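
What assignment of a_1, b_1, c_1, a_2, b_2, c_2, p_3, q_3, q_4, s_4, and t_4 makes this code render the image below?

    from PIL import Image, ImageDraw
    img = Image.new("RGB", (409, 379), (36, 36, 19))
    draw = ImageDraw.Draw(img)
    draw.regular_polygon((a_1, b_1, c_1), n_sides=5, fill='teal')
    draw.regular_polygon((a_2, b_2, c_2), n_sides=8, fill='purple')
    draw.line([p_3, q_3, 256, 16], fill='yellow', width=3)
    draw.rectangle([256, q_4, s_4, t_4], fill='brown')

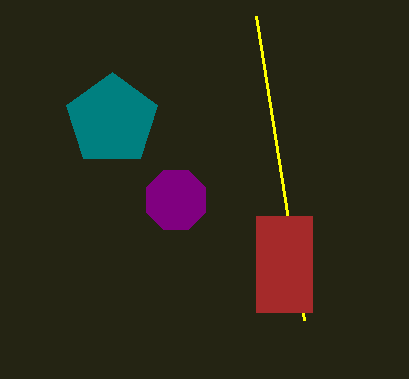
a_1 = 112; b_1 = 120; c_1 = 48; a_2 = 176; b_2 = 200; c_2 = 32; p_3 = 304; q_3 = 320; q_4 = 216; s_4 = 312; t_4 = 312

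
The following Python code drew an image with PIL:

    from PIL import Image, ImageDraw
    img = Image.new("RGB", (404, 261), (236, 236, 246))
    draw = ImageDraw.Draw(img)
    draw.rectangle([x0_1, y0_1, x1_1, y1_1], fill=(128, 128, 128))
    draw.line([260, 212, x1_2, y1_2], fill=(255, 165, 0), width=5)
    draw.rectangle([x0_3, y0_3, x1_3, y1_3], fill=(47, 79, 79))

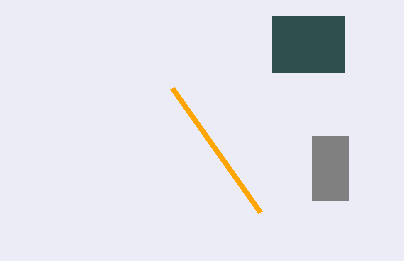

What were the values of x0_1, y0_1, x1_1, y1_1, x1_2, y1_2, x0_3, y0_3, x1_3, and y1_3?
x0_1 = 312, y0_1 = 136, x1_1 = 348, y1_1 = 200, x1_2 = 172, y1_2 = 88, x0_3 = 272, y0_3 = 16, x1_3 = 344, y1_3 = 72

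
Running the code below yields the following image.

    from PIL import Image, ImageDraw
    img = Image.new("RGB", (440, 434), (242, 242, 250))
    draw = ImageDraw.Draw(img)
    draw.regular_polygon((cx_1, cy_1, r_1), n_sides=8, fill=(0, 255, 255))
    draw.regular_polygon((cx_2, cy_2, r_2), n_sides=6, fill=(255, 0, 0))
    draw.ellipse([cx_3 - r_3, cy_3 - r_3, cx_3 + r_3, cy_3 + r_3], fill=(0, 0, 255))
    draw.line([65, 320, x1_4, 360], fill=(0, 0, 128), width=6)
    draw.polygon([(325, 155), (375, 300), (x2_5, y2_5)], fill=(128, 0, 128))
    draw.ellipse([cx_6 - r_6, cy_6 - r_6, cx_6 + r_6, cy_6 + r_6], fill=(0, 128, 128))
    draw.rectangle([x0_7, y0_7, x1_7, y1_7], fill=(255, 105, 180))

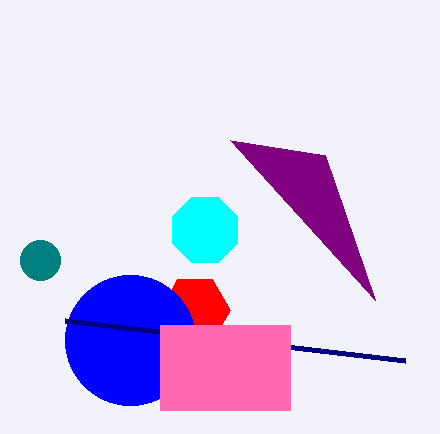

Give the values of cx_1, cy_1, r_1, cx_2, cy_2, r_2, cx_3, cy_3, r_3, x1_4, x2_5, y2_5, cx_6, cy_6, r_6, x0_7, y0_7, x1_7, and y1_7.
cx_1 = 205, cy_1 = 230, r_1 = 35, cx_2 = 195, cy_2 = 310, r_2 = 35, cx_3 = 130, cy_3 = 340, r_3 = 65, x1_4 = 405, x2_5 = 230, y2_5 = 140, cx_6 = 40, cy_6 = 260, r_6 = 20, x0_7 = 160, y0_7 = 325, x1_7 = 290, y1_7 = 410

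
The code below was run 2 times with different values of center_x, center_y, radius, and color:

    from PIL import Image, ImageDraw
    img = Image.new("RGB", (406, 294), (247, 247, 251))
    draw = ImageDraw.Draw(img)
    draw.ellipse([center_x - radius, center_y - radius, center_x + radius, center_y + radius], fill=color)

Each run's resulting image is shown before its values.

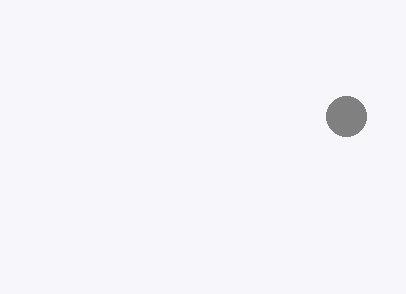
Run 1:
center_x = 346
center_y = 116
radius = 20
color = 'gray'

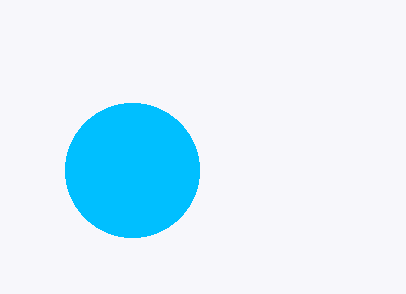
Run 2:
center_x = 132; center_y = 170; radius = 67; color = 'deepskyblue'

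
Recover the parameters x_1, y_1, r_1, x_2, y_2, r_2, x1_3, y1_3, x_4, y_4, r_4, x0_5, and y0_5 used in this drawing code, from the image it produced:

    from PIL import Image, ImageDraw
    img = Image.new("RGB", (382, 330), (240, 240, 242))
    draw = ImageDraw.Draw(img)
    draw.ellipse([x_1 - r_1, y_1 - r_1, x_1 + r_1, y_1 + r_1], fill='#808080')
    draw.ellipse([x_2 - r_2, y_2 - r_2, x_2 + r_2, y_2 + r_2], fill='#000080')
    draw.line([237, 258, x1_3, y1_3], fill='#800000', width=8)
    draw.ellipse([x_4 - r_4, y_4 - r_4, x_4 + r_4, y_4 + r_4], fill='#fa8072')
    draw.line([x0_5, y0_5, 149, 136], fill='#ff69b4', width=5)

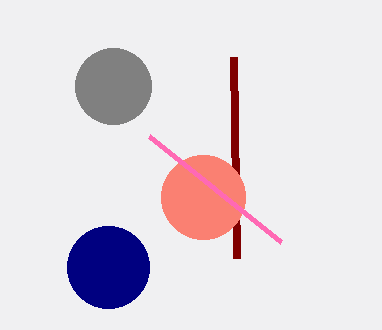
x_1 = 113; y_1 = 86; r_1 = 38; x_2 = 108; y_2 = 267; r_2 = 41; x1_3 = 234; y1_3 = 57; x_4 = 203; y_4 = 197; r_4 = 42; x0_5 = 281; y0_5 = 242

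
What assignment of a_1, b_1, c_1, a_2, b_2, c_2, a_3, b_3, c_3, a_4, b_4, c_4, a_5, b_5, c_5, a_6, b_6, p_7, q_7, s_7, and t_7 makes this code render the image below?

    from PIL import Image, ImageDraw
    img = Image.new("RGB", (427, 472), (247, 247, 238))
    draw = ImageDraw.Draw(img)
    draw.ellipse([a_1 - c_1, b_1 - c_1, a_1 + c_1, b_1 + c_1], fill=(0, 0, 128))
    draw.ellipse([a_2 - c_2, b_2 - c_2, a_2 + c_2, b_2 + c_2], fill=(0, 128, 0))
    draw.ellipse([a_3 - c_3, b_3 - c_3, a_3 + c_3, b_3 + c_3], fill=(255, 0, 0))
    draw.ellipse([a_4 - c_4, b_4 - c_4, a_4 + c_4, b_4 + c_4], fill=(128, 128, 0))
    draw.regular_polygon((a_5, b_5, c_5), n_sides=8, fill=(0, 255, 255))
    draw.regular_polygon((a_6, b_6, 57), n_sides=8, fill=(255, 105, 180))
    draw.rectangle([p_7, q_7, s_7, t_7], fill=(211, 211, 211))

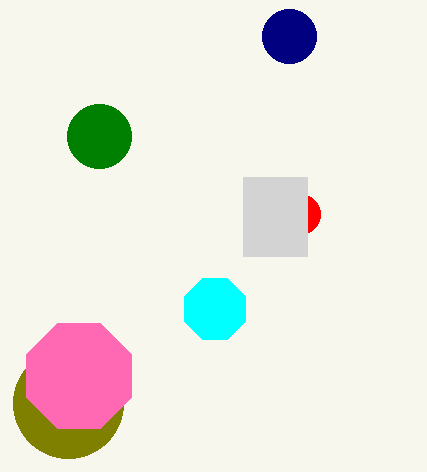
a_1 = 289, b_1 = 36, c_1 = 27, a_2 = 99, b_2 = 136, c_2 = 32, a_3 = 300, b_3 = 214, c_3 = 20, a_4 = 68, b_4 = 403, c_4 = 55, a_5 = 215, b_5 = 309, c_5 = 33, a_6 = 79, b_6 = 376, p_7 = 243, q_7 = 177, s_7 = 307, t_7 = 256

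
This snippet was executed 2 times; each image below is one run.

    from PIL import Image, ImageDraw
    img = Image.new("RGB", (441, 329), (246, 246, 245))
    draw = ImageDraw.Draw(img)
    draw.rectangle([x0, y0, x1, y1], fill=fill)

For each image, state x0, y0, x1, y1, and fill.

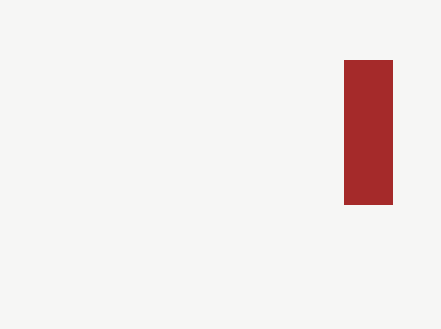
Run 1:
x0 = 344; y0 = 60; x1 = 392; y1 = 204; fill = 'brown'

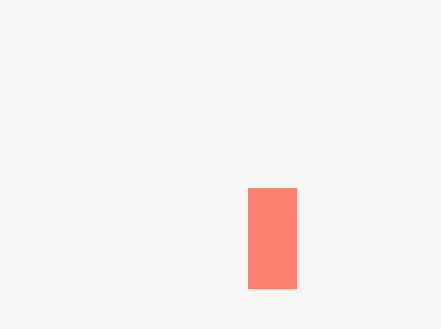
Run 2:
x0 = 248
y0 = 188
x1 = 296
y1 = 288
fill = 'salmon'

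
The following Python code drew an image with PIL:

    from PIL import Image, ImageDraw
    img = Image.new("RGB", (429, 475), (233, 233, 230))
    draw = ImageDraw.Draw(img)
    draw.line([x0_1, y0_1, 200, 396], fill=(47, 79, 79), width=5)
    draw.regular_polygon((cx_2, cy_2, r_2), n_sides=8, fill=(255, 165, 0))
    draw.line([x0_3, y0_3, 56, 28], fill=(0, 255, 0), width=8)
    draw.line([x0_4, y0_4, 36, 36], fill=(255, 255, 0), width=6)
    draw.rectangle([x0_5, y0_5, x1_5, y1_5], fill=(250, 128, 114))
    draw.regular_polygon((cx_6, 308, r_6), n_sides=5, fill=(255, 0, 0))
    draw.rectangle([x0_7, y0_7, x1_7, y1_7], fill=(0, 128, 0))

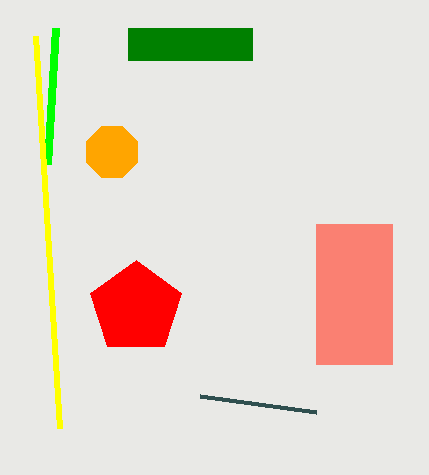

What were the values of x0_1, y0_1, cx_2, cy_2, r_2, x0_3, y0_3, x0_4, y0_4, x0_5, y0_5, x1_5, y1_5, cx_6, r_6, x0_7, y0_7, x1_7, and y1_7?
x0_1 = 316
y0_1 = 412
cx_2 = 112
cy_2 = 152
r_2 = 28
x0_3 = 48
y0_3 = 164
x0_4 = 60
y0_4 = 428
x0_5 = 316
y0_5 = 224
x1_5 = 392
y1_5 = 364
cx_6 = 136
r_6 = 48
x0_7 = 128
y0_7 = 28
x1_7 = 252
y1_7 = 60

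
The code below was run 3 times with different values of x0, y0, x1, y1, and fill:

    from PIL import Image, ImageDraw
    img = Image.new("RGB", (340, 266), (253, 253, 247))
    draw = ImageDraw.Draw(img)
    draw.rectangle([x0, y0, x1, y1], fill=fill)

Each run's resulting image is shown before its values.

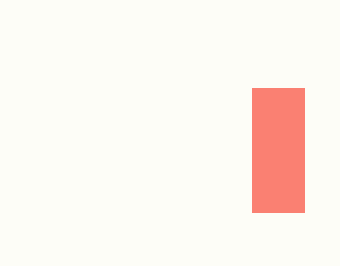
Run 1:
x0 = 252; y0 = 88; x1 = 304; y1 = 212; fill = 'salmon'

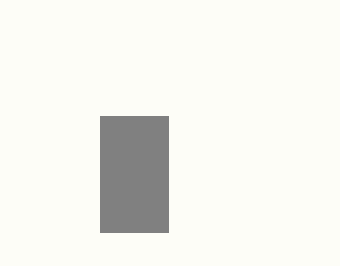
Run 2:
x0 = 100; y0 = 116; x1 = 168; y1 = 232; fill = 'gray'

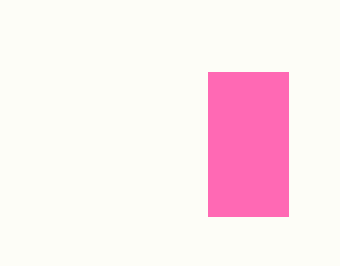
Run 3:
x0 = 208; y0 = 72; x1 = 288; y1 = 216; fill = 'hotpink'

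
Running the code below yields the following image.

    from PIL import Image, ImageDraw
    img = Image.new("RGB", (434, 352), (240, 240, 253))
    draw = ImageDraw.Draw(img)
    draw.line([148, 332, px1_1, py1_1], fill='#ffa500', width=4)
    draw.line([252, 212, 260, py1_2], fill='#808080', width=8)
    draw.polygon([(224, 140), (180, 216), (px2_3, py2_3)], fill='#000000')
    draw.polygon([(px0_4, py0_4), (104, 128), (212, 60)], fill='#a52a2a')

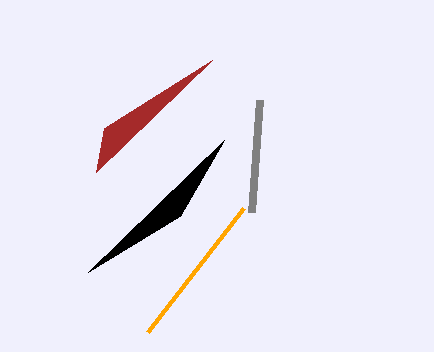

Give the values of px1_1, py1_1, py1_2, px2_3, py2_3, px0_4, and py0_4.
px1_1 = 244
py1_1 = 208
py1_2 = 100
px2_3 = 88
py2_3 = 272
px0_4 = 96
py0_4 = 172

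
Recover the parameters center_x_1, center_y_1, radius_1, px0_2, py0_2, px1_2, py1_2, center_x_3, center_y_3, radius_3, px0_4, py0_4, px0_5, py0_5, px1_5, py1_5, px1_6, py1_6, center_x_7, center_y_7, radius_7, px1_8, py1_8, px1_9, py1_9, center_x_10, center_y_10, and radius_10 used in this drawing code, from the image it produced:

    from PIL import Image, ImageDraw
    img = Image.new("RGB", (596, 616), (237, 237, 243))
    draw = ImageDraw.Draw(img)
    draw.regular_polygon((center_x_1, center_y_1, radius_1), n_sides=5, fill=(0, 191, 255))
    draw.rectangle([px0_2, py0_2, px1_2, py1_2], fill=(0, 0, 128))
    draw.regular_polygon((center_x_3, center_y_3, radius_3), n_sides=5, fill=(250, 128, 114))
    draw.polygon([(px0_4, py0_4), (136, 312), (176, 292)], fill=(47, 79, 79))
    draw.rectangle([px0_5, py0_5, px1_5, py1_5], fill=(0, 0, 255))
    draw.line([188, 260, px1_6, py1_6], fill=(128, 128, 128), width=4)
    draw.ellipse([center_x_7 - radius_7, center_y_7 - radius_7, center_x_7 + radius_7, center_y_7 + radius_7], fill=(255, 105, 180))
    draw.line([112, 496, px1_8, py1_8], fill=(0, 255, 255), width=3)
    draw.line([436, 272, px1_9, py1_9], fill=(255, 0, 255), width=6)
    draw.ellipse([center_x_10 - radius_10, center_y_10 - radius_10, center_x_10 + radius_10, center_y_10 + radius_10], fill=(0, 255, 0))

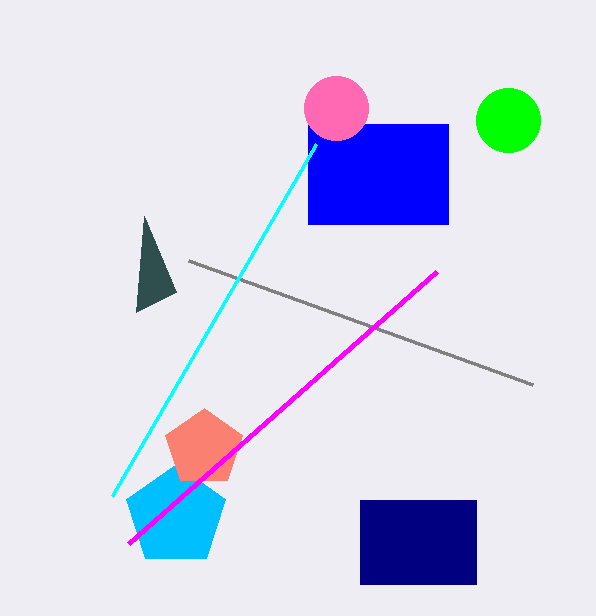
center_x_1 = 176
center_y_1 = 516
radius_1 = 52
px0_2 = 360
py0_2 = 500
px1_2 = 476
py1_2 = 584
center_x_3 = 204
center_y_3 = 448
radius_3 = 40
px0_4 = 144
py0_4 = 216
px0_5 = 308
py0_5 = 124
px1_5 = 448
py1_5 = 224
px1_6 = 532
py1_6 = 384
center_x_7 = 336
center_y_7 = 108
radius_7 = 32
px1_8 = 316
py1_8 = 144
px1_9 = 128
py1_9 = 544
center_x_10 = 508
center_y_10 = 120
radius_10 = 32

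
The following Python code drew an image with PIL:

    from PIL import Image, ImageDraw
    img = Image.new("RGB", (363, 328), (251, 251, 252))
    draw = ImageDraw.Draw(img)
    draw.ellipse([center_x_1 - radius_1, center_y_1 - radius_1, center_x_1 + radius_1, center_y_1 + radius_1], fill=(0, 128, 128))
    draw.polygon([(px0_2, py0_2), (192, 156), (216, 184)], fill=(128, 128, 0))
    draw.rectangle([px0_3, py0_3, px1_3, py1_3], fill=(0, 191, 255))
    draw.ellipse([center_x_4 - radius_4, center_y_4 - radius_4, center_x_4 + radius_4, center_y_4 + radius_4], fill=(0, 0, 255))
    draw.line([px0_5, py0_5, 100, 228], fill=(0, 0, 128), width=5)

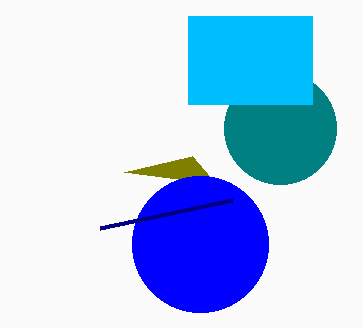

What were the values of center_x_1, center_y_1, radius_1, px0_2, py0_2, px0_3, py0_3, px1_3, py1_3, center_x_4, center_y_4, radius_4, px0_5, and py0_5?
center_x_1 = 280
center_y_1 = 128
radius_1 = 56
px0_2 = 124
py0_2 = 172
px0_3 = 188
py0_3 = 16
px1_3 = 312
py1_3 = 104
center_x_4 = 200
center_y_4 = 244
radius_4 = 68
px0_5 = 232
py0_5 = 200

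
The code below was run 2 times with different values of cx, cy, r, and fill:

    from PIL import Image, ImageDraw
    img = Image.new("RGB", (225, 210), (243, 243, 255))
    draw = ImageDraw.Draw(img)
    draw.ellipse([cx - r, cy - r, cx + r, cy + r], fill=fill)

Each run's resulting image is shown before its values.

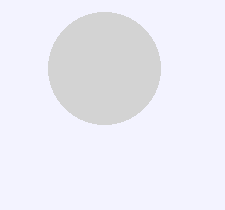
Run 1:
cx = 104, cy = 68, r = 56, fill = 'lightgray'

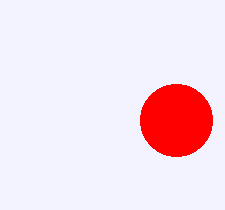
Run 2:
cx = 176
cy = 120
r = 36
fill = 'red'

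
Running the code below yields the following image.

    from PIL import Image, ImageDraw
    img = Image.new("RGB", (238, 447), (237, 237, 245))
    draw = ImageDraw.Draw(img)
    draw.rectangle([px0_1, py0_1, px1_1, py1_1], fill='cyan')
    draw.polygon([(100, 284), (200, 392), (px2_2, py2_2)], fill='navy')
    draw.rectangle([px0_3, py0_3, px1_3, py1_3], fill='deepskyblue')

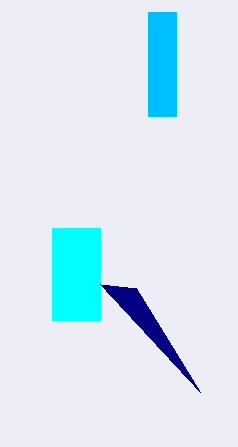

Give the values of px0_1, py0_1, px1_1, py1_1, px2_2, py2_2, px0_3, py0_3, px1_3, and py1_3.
px0_1 = 52, py0_1 = 228, px1_1 = 100, py1_1 = 320, px2_2 = 136, py2_2 = 288, px0_3 = 148, py0_3 = 12, px1_3 = 176, py1_3 = 116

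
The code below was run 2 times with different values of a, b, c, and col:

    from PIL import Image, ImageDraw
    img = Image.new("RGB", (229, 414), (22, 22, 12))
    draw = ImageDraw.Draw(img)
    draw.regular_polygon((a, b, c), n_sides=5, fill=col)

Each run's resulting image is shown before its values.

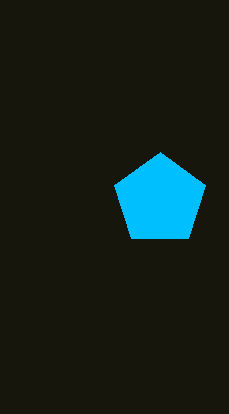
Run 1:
a = 160; b = 200; c = 48; col = 'deepskyblue'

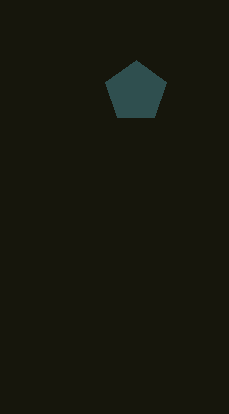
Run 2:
a = 136; b = 92; c = 32; col = 'darkslategray'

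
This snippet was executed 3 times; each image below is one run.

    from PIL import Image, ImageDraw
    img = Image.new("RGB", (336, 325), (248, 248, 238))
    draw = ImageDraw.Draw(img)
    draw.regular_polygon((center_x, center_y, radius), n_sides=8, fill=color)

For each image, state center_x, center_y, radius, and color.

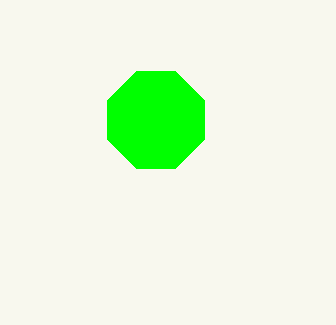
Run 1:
center_x = 156, center_y = 120, radius = 52, color = 'lime'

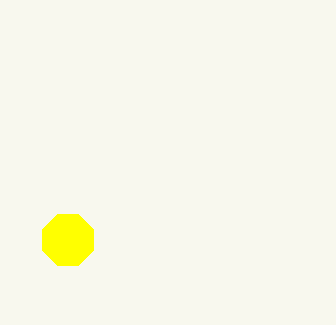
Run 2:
center_x = 68
center_y = 240
radius = 28
color = 'yellow'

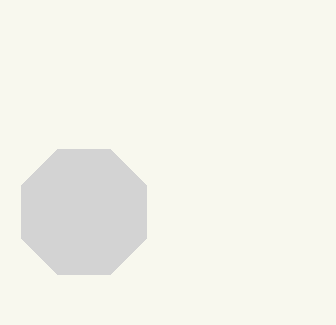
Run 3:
center_x = 84, center_y = 212, radius = 68, color = 'lightgray'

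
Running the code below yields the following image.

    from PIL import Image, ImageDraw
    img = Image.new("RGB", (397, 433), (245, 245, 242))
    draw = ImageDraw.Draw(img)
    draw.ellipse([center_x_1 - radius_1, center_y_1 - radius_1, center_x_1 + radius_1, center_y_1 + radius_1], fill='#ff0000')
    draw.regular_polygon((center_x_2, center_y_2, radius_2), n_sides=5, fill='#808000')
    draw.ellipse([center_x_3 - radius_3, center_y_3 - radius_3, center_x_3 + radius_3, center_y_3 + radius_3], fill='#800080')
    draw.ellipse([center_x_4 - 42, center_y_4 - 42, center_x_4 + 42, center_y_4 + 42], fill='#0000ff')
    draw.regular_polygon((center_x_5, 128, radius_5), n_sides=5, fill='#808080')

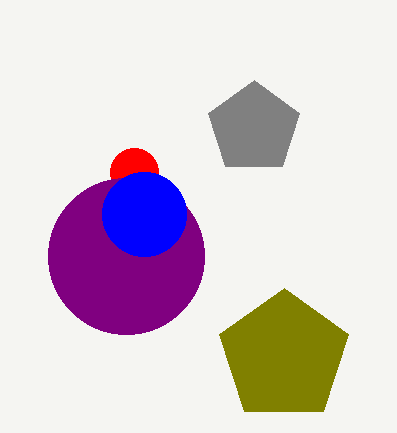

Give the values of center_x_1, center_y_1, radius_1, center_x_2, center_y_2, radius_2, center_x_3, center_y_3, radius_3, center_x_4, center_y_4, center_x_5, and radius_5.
center_x_1 = 134; center_y_1 = 172; radius_1 = 24; center_x_2 = 284; center_y_2 = 356; radius_2 = 68; center_x_3 = 126; center_y_3 = 256; radius_3 = 78; center_x_4 = 144; center_y_4 = 214; center_x_5 = 254; radius_5 = 48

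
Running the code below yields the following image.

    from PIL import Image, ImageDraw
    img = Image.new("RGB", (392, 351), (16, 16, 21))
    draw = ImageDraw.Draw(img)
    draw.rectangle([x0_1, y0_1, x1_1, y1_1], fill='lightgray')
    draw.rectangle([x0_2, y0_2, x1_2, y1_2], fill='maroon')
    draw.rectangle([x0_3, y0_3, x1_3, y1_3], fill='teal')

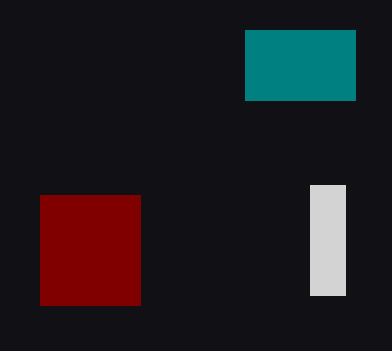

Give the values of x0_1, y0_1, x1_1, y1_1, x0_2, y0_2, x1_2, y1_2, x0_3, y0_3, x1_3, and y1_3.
x0_1 = 310; y0_1 = 185; x1_1 = 345; y1_1 = 295; x0_2 = 40; y0_2 = 195; x1_2 = 140; y1_2 = 305; x0_3 = 245; y0_3 = 30; x1_3 = 355; y1_3 = 100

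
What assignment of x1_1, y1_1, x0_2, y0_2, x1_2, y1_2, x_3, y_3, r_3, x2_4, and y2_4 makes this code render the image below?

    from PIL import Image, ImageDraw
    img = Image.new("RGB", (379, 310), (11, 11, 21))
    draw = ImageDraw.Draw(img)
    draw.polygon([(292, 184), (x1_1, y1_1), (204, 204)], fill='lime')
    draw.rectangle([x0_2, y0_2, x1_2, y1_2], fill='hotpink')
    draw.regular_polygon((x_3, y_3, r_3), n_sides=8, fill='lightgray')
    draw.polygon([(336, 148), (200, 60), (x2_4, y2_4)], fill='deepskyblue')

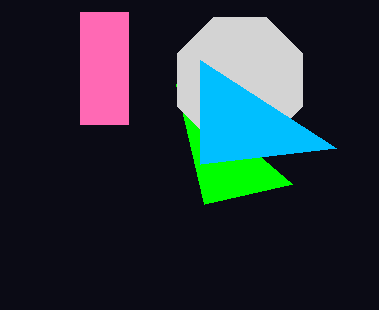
x1_1 = 176, y1_1 = 84, x0_2 = 80, y0_2 = 12, x1_2 = 128, y1_2 = 124, x_3 = 240, y_3 = 80, r_3 = 68, x2_4 = 200, y2_4 = 164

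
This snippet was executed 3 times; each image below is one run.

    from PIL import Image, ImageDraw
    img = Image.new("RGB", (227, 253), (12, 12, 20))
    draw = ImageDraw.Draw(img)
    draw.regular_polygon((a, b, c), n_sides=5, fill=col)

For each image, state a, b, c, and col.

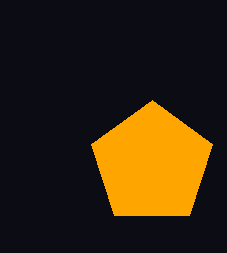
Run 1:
a = 152; b = 164; c = 64; col = 'orange'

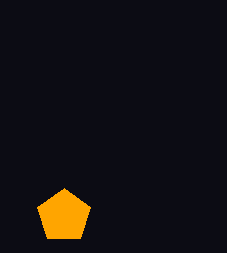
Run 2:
a = 64
b = 216
c = 28
col = 'orange'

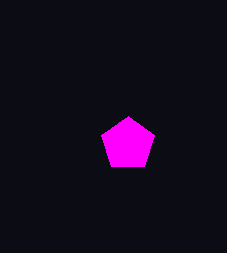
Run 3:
a = 128, b = 144, c = 28, col = 'magenta'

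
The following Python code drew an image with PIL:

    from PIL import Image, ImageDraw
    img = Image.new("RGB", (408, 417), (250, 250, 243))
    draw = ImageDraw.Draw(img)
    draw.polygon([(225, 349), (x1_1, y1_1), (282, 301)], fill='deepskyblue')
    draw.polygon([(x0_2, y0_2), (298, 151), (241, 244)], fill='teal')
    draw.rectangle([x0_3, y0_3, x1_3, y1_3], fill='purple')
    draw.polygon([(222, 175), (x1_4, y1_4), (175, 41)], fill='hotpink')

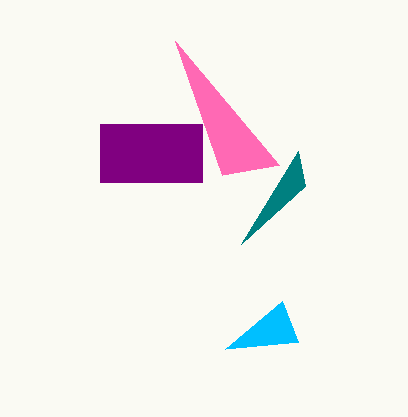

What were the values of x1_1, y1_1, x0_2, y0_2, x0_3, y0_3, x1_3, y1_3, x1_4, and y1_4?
x1_1 = 298; y1_1 = 342; x0_2 = 305; y0_2 = 186; x0_3 = 100; y0_3 = 124; x1_3 = 202; y1_3 = 182; x1_4 = 279; y1_4 = 165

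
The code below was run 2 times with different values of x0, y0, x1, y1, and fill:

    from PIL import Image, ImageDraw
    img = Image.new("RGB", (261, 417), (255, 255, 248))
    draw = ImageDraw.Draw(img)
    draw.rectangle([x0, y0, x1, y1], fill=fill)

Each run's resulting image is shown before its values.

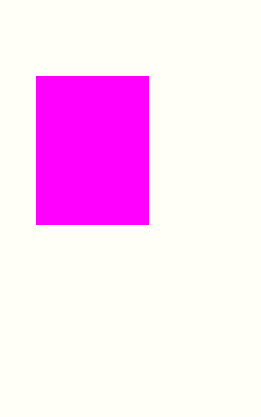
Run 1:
x0 = 36, y0 = 76, x1 = 148, y1 = 224, fill = 'magenta'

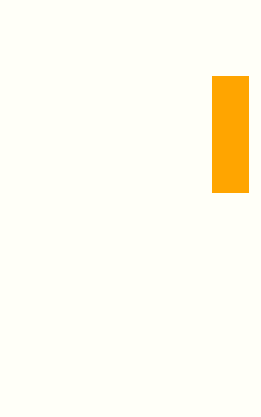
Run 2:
x0 = 212; y0 = 76; x1 = 248; y1 = 192; fill = 'orange'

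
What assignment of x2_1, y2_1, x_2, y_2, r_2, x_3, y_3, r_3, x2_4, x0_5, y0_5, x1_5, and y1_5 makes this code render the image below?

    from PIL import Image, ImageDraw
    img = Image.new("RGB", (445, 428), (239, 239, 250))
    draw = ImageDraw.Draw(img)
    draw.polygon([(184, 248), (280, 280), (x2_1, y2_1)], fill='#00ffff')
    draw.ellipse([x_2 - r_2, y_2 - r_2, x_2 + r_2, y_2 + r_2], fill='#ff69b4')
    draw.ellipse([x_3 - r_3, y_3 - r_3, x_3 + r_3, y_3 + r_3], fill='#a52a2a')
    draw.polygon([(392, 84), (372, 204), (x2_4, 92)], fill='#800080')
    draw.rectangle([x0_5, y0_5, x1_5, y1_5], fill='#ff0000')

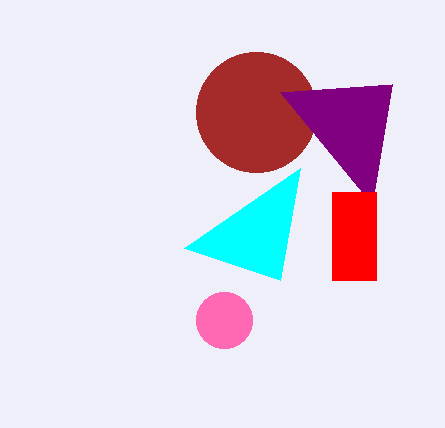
x2_1 = 300; y2_1 = 168; x_2 = 224; y_2 = 320; r_2 = 28; x_3 = 256; y_3 = 112; r_3 = 60; x2_4 = 280; x0_5 = 332; y0_5 = 192; x1_5 = 376; y1_5 = 280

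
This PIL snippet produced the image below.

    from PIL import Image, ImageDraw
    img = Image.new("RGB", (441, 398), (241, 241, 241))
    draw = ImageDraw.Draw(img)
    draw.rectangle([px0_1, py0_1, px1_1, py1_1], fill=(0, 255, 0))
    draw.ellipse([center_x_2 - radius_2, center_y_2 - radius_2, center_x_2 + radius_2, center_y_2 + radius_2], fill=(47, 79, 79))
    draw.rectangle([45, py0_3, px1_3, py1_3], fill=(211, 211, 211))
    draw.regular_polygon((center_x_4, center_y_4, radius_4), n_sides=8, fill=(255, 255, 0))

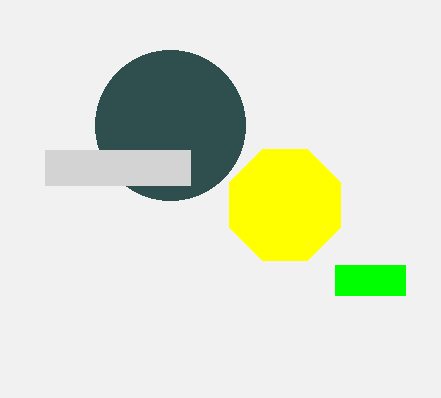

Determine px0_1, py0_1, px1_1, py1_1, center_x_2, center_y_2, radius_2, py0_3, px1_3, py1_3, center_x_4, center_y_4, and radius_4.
px0_1 = 335, py0_1 = 265, px1_1 = 405, py1_1 = 295, center_x_2 = 170, center_y_2 = 125, radius_2 = 75, py0_3 = 150, px1_3 = 190, py1_3 = 185, center_x_4 = 285, center_y_4 = 205, radius_4 = 60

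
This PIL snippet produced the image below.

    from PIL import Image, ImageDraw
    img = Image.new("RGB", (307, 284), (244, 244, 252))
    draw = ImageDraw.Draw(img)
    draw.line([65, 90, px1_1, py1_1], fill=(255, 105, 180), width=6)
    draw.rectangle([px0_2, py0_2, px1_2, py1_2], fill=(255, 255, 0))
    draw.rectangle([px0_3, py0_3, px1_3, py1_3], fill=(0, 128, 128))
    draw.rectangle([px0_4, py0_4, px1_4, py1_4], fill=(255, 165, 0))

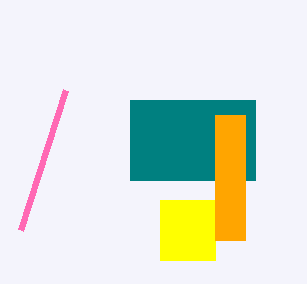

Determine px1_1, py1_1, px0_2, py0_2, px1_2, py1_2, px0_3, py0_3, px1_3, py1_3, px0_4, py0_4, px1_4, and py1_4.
px1_1 = 20
py1_1 = 230
px0_2 = 160
py0_2 = 200
px1_2 = 215
py1_2 = 260
px0_3 = 130
py0_3 = 100
px1_3 = 255
py1_3 = 180
px0_4 = 215
py0_4 = 115
px1_4 = 245
py1_4 = 240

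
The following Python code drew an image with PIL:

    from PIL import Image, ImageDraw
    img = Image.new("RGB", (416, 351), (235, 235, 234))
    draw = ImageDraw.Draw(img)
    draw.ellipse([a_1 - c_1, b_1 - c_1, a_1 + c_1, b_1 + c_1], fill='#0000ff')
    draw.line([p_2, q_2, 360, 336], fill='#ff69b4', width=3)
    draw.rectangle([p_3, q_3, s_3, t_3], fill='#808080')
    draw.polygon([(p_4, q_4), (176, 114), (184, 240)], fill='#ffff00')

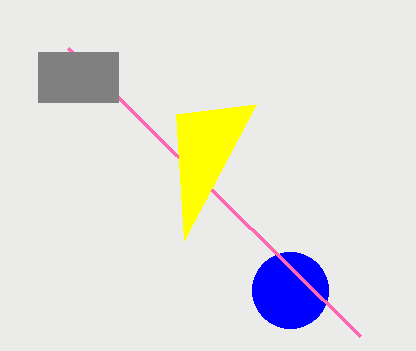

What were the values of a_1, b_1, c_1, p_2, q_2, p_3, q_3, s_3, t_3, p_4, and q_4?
a_1 = 290, b_1 = 290, c_1 = 38, p_2 = 68, q_2 = 48, p_3 = 38, q_3 = 52, s_3 = 118, t_3 = 102, p_4 = 256, q_4 = 104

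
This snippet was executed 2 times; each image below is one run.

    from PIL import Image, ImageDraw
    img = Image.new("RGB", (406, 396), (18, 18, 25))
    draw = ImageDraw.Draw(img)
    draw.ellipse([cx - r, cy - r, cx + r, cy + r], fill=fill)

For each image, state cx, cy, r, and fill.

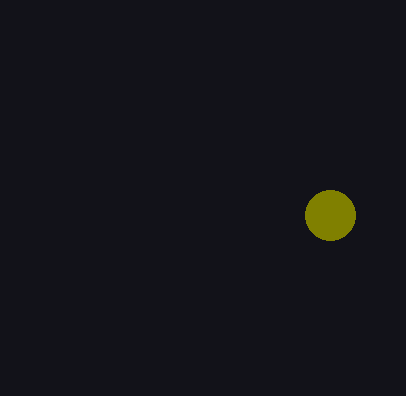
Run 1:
cx = 330; cy = 215; r = 25; fill = 'olive'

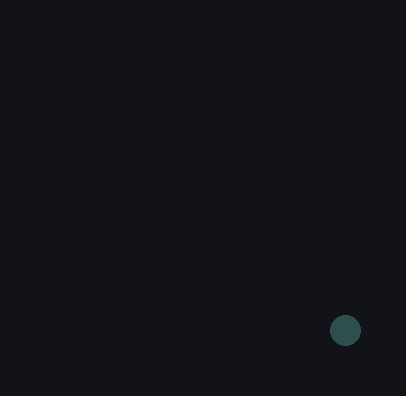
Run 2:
cx = 345
cy = 330
r = 15
fill = 'darkslategray'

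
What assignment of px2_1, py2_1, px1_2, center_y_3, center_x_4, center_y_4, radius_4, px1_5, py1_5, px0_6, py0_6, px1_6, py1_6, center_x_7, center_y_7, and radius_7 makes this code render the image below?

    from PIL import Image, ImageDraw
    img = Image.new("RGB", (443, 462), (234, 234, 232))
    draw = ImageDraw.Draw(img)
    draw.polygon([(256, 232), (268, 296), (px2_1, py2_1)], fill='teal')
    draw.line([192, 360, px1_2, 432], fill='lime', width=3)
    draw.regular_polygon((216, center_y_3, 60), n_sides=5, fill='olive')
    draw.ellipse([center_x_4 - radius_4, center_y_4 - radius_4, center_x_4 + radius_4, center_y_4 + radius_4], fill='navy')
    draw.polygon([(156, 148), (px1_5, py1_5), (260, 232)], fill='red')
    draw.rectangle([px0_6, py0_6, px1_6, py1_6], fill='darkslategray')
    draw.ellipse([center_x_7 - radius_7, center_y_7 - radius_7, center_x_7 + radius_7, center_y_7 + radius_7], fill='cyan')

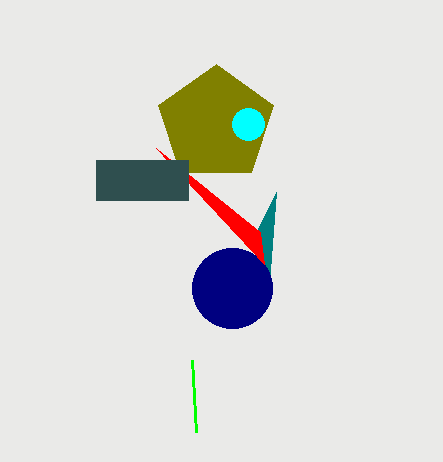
px2_1 = 276; py2_1 = 192; px1_2 = 196; center_y_3 = 124; center_x_4 = 232; center_y_4 = 288; radius_4 = 40; px1_5 = 264; py1_5 = 264; px0_6 = 96; py0_6 = 160; px1_6 = 188; py1_6 = 200; center_x_7 = 248; center_y_7 = 124; radius_7 = 16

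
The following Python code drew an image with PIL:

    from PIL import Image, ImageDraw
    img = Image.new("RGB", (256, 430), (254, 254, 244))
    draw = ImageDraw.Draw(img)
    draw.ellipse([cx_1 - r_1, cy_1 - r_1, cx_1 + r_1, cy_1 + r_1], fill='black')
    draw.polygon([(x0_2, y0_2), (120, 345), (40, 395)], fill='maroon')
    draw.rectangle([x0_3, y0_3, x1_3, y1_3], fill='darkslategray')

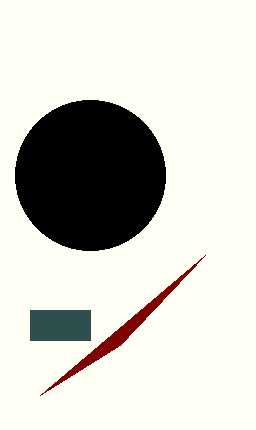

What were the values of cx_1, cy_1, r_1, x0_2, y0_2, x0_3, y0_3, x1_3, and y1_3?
cx_1 = 90, cy_1 = 175, r_1 = 75, x0_2 = 205, y0_2 = 255, x0_3 = 30, y0_3 = 310, x1_3 = 90, y1_3 = 340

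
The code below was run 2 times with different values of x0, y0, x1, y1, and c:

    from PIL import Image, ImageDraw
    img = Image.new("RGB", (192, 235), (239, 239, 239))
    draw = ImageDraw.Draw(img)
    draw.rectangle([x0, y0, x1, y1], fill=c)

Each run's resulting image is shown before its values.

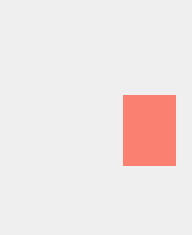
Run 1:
x0 = 123
y0 = 95
x1 = 175
y1 = 165
c = 'salmon'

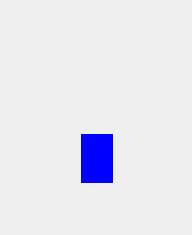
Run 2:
x0 = 81
y0 = 134
x1 = 112
y1 = 182
c = 'blue'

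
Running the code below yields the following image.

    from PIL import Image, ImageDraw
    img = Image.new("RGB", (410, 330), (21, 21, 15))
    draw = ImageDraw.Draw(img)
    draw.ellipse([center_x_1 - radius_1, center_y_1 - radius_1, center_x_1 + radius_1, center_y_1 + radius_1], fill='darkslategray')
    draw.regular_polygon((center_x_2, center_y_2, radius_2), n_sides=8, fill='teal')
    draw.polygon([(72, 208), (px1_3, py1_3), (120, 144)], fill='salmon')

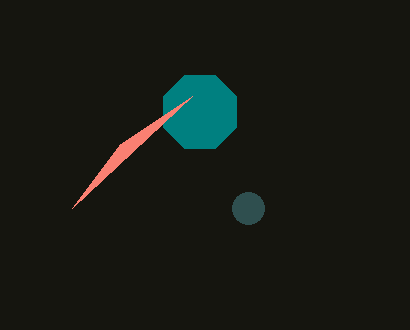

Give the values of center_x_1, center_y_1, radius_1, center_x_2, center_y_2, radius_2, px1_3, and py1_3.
center_x_1 = 248, center_y_1 = 208, radius_1 = 16, center_x_2 = 200, center_y_2 = 112, radius_2 = 40, px1_3 = 192, py1_3 = 96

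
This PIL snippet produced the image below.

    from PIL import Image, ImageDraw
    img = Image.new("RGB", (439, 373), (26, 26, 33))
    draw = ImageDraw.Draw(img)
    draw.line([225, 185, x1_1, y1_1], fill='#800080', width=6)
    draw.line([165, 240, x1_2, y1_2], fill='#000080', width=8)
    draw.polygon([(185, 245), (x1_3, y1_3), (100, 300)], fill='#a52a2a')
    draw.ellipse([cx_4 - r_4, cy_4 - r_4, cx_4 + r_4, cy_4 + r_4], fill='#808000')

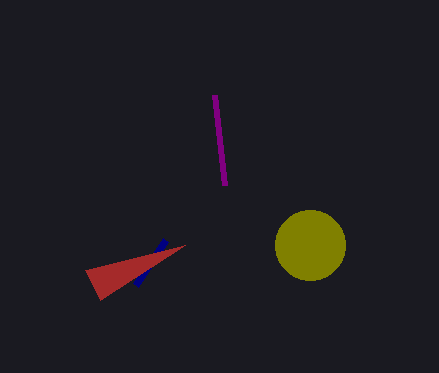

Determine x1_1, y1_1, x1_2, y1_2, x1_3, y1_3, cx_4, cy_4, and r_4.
x1_1 = 215; y1_1 = 95; x1_2 = 135; y1_2 = 285; x1_3 = 85; y1_3 = 270; cx_4 = 310; cy_4 = 245; r_4 = 35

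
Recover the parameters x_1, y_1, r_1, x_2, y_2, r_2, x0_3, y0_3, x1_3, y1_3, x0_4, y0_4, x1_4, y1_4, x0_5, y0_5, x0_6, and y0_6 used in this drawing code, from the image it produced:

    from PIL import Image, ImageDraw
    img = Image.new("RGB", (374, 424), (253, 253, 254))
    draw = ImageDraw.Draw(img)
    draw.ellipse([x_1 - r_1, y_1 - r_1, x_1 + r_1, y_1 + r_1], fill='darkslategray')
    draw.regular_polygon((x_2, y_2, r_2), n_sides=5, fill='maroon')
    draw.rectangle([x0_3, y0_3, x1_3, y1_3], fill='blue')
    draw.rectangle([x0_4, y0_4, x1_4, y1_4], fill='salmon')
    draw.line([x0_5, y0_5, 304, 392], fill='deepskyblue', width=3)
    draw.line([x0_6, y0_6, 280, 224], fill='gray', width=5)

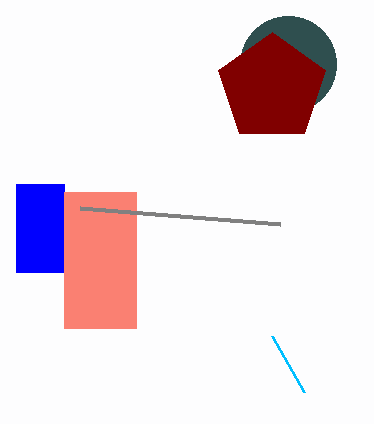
x_1 = 288
y_1 = 64
r_1 = 48
x_2 = 272
y_2 = 88
r_2 = 56
x0_3 = 16
y0_3 = 184
x1_3 = 64
y1_3 = 272
x0_4 = 64
y0_4 = 192
x1_4 = 136
y1_4 = 328
x0_5 = 272
y0_5 = 336
x0_6 = 80
y0_6 = 208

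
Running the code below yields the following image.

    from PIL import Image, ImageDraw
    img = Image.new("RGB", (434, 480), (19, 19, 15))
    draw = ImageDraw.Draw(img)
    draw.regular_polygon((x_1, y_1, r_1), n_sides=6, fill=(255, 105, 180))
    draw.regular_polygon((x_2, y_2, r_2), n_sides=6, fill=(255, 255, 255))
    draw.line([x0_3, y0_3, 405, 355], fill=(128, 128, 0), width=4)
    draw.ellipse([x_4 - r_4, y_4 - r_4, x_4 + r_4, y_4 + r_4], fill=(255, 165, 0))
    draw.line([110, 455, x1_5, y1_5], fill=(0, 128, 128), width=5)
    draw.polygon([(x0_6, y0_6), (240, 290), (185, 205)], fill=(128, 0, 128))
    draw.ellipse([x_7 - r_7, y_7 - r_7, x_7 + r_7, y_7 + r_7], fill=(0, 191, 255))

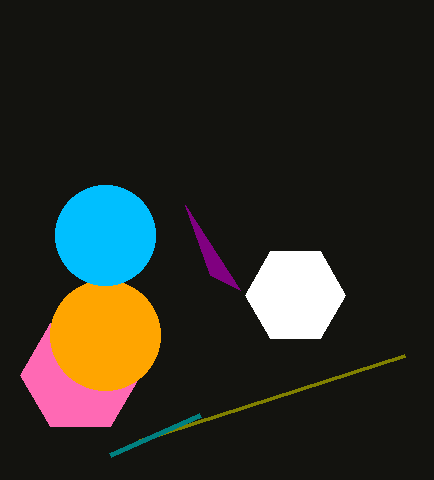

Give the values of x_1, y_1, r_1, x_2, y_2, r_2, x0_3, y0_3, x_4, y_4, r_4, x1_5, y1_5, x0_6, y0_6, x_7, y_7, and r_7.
x_1 = 80
y_1 = 375
r_1 = 60
x_2 = 295
y_2 = 295
r_2 = 50
x0_3 = 140
y0_3 = 440
x_4 = 105
y_4 = 335
r_4 = 55
x1_5 = 200
y1_5 = 415
x0_6 = 210
y0_6 = 275
x_7 = 105
y_7 = 235
r_7 = 50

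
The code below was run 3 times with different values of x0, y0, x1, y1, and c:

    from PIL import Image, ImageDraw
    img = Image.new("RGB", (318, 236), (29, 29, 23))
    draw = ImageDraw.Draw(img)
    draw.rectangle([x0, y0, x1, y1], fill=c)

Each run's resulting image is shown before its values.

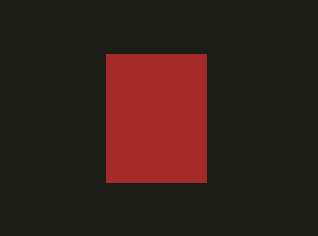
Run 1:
x0 = 106
y0 = 54
x1 = 206
y1 = 182
c = 'brown'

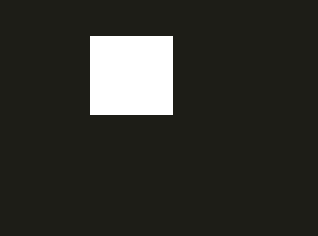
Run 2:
x0 = 90
y0 = 36
x1 = 172
y1 = 114
c = 'white'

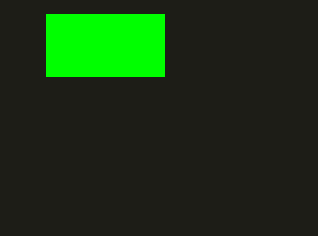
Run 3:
x0 = 46
y0 = 14
x1 = 164
y1 = 76
c = 'lime'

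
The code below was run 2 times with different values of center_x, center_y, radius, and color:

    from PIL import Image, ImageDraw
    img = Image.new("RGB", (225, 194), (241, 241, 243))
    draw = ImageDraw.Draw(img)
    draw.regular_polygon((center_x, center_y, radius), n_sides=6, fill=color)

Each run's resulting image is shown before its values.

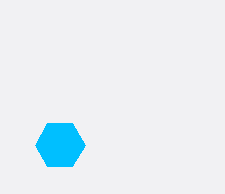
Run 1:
center_x = 60, center_y = 145, radius = 25, color = 'deepskyblue'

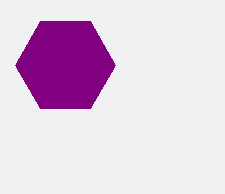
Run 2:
center_x = 65, center_y = 65, radius = 50, color = 'purple'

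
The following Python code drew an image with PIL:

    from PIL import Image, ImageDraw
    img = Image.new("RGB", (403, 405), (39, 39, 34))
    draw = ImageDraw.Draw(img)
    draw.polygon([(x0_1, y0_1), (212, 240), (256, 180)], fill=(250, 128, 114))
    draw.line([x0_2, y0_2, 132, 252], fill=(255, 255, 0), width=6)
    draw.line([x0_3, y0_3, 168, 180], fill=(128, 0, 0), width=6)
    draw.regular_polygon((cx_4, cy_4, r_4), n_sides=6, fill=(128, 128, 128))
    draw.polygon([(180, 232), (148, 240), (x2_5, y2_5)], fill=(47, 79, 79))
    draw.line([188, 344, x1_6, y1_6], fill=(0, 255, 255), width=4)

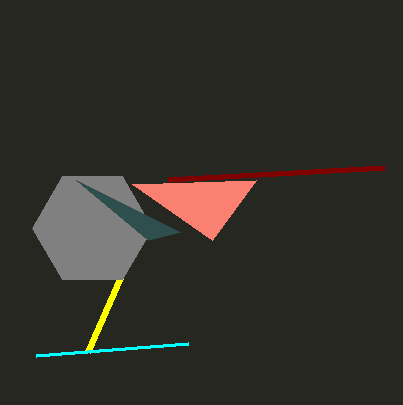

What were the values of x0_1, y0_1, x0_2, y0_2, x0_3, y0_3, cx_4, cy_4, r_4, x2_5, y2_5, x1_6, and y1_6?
x0_1 = 132, y0_1 = 184, x0_2 = 88, y0_2 = 352, x0_3 = 384, y0_3 = 168, cx_4 = 92, cy_4 = 228, r_4 = 60, x2_5 = 76, y2_5 = 180, x1_6 = 36, y1_6 = 356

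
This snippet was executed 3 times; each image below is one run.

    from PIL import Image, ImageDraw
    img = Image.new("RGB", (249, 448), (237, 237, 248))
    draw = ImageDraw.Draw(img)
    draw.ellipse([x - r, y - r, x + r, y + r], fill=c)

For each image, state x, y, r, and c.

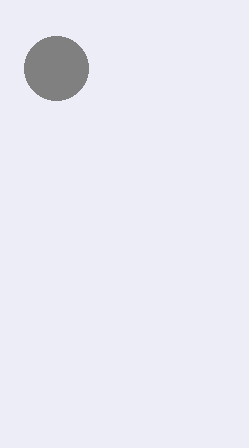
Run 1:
x = 56, y = 68, r = 32, c = 'gray'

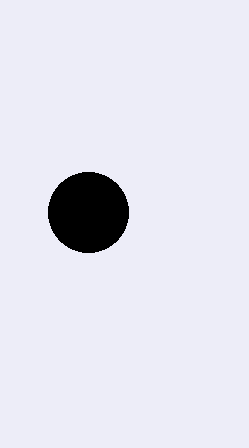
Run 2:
x = 88; y = 212; r = 40; c = 'black'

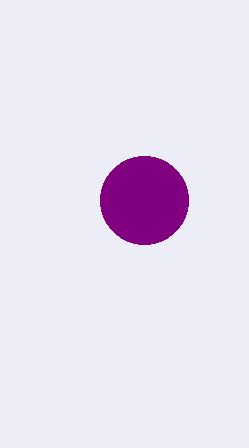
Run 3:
x = 144, y = 200, r = 44, c = 'purple'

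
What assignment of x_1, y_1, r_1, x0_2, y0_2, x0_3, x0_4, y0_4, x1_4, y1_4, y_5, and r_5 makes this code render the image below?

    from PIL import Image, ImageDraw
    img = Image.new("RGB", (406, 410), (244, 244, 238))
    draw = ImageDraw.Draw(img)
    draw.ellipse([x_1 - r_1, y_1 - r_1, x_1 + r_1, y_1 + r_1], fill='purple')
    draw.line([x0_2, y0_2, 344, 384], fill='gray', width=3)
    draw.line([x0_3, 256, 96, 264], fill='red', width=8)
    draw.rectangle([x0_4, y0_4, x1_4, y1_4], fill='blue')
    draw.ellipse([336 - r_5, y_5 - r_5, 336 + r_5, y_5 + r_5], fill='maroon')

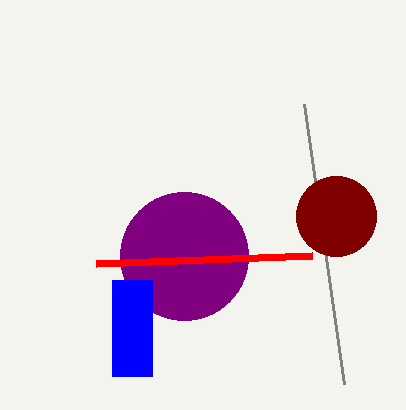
x_1 = 184, y_1 = 256, r_1 = 64, x0_2 = 304, y0_2 = 104, x0_3 = 312, x0_4 = 112, y0_4 = 280, x1_4 = 152, y1_4 = 376, y_5 = 216, r_5 = 40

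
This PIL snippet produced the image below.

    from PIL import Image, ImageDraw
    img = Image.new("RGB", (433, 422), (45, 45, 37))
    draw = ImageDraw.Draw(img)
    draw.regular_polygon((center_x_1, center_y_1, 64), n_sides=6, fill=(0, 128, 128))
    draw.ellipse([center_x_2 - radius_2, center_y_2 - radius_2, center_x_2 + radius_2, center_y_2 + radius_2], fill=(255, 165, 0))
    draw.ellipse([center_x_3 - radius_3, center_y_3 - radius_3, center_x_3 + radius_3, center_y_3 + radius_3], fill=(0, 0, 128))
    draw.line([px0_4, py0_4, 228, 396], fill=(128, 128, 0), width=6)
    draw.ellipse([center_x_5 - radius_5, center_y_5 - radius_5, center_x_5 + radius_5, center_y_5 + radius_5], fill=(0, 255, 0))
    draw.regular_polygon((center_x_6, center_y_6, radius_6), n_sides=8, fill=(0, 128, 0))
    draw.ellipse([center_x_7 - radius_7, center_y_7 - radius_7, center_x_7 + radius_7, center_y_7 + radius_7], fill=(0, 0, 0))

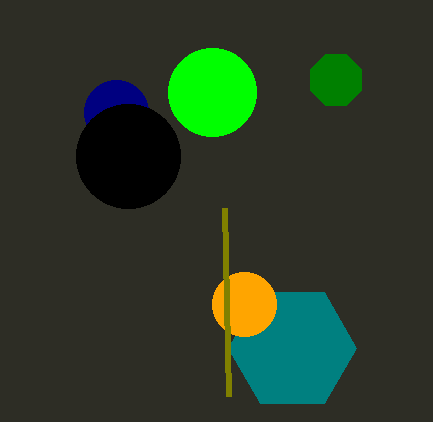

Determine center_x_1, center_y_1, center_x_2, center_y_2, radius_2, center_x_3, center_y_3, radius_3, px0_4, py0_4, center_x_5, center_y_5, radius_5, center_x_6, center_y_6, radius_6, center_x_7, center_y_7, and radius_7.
center_x_1 = 292
center_y_1 = 348
center_x_2 = 244
center_y_2 = 304
radius_2 = 32
center_x_3 = 116
center_y_3 = 112
radius_3 = 32
px0_4 = 224
py0_4 = 208
center_x_5 = 212
center_y_5 = 92
radius_5 = 44
center_x_6 = 336
center_y_6 = 80
radius_6 = 28
center_x_7 = 128
center_y_7 = 156
radius_7 = 52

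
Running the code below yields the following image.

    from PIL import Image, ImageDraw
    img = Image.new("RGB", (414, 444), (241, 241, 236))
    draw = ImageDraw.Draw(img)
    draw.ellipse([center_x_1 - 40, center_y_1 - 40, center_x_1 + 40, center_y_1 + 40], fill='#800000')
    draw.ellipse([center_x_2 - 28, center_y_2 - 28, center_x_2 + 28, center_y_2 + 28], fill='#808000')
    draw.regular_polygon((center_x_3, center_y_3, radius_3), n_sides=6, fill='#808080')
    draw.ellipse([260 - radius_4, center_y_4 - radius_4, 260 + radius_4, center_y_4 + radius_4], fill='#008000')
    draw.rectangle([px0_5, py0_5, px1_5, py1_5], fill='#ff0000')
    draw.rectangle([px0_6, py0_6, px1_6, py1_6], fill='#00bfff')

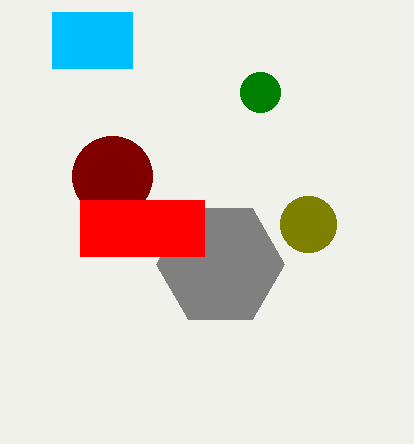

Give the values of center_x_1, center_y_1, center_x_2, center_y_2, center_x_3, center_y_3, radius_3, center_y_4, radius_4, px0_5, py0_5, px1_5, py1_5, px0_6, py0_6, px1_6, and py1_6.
center_x_1 = 112
center_y_1 = 176
center_x_2 = 308
center_y_2 = 224
center_x_3 = 220
center_y_3 = 264
radius_3 = 64
center_y_4 = 92
radius_4 = 20
px0_5 = 80
py0_5 = 200
px1_5 = 204
py1_5 = 256
px0_6 = 52
py0_6 = 12
px1_6 = 132
py1_6 = 68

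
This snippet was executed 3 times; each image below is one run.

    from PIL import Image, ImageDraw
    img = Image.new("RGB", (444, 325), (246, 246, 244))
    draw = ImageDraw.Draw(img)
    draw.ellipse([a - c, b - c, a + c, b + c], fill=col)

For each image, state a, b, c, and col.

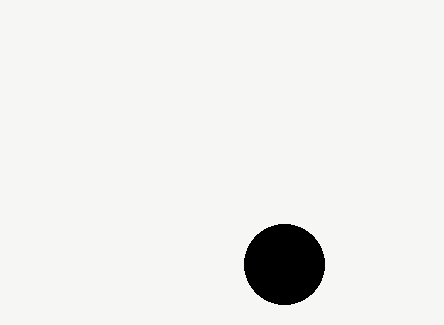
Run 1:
a = 284; b = 264; c = 40; col = 'black'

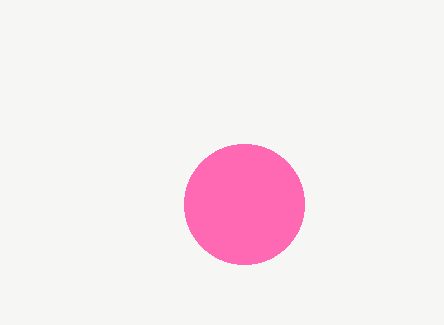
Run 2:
a = 244; b = 204; c = 60; col = 'hotpink'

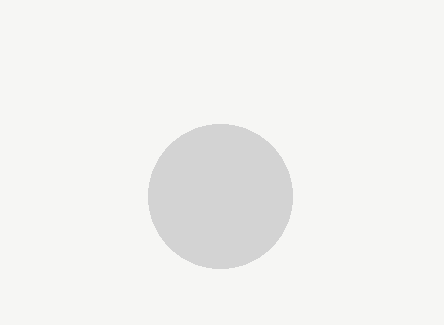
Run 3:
a = 220
b = 196
c = 72
col = 'lightgray'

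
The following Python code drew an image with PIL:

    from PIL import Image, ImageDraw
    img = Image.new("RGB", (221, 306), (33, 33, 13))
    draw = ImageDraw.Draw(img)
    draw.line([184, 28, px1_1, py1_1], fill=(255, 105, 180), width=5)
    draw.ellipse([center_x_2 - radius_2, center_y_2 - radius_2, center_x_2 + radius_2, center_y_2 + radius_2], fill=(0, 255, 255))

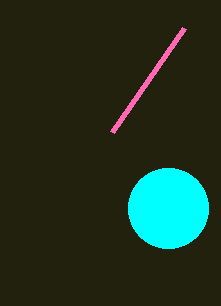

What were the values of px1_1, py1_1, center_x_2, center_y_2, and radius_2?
px1_1 = 112, py1_1 = 132, center_x_2 = 168, center_y_2 = 208, radius_2 = 40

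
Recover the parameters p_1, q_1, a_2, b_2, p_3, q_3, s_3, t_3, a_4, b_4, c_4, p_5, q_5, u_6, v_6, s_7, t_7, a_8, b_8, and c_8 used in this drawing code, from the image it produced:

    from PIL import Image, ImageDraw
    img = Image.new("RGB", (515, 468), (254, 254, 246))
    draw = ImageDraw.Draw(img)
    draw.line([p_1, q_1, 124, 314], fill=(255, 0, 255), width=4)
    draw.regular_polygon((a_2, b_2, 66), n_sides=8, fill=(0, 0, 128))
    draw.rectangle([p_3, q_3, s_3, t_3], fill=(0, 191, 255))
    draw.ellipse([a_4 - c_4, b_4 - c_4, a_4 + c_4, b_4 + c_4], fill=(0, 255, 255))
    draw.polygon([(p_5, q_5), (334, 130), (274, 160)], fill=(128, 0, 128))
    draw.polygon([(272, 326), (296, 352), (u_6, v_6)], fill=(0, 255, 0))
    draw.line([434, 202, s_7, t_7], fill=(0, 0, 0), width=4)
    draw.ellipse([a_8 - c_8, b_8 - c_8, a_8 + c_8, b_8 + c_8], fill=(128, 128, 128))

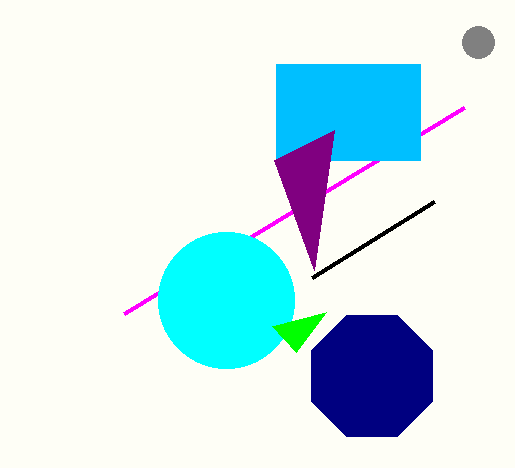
p_1 = 464; q_1 = 108; a_2 = 372; b_2 = 376; p_3 = 276; q_3 = 64; s_3 = 420; t_3 = 160; a_4 = 226; b_4 = 300; c_4 = 68; p_5 = 314; q_5 = 270; u_6 = 326; v_6 = 312; s_7 = 312; t_7 = 278; a_8 = 478; b_8 = 42; c_8 = 16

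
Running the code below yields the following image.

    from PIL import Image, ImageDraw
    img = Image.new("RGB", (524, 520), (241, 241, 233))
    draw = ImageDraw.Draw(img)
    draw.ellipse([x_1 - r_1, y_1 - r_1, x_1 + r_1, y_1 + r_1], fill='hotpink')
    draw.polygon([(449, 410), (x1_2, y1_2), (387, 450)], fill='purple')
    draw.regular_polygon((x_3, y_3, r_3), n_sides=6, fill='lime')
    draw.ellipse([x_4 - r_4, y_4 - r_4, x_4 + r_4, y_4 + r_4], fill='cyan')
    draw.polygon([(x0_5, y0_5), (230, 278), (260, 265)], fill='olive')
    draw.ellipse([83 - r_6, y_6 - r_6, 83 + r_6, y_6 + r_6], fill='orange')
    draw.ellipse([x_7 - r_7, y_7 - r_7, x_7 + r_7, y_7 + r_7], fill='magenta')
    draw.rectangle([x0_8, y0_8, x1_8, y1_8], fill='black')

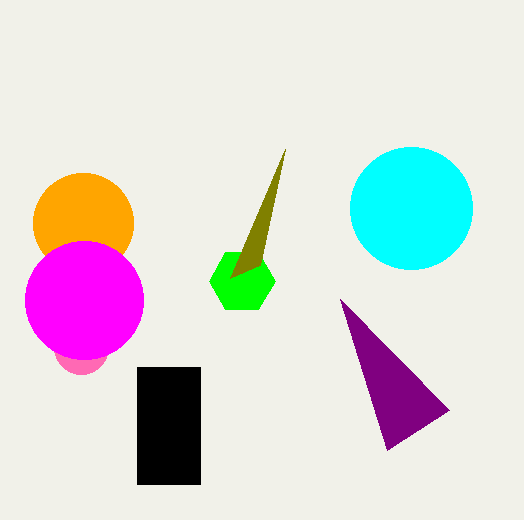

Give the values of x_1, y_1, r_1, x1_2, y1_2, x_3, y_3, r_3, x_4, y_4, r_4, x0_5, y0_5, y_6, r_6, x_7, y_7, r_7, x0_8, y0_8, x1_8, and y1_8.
x_1 = 81
y_1 = 347
r_1 = 27
x1_2 = 340
y1_2 = 299
x_3 = 242
y_3 = 281
r_3 = 33
x_4 = 411
y_4 = 208
r_4 = 61
x0_5 = 285
y0_5 = 149
y_6 = 223
r_6 = 50
x_7 = 84
y_7 = 300
r_7 = 59
x0_8 = 137
y0_8 = 367
x1_8 = 200
y1_8 = 484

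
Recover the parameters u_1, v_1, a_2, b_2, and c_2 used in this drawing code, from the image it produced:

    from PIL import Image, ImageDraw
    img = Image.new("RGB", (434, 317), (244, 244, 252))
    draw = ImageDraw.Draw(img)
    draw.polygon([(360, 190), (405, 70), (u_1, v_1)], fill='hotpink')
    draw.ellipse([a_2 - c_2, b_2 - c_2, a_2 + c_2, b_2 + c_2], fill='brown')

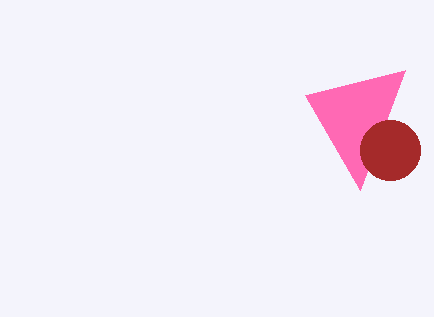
u_1 = 305, v_1 = 95, a_2 = 390, b_2 = 150, c_2 = 30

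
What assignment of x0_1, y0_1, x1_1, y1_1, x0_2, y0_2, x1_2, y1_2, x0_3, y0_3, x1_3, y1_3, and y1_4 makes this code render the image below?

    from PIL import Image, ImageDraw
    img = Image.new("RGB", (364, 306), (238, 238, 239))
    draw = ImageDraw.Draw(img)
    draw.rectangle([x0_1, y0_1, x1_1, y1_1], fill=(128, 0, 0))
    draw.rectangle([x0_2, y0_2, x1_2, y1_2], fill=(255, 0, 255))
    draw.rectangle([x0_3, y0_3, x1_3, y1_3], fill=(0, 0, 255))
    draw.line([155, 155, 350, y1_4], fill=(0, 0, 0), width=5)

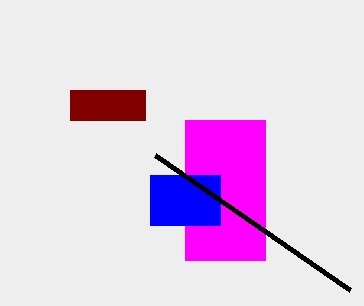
x0_1 = 70; y0_1 = 90; x1_1 = 145; y1_1 = 120; x0_2 = 185; y0_2 = 120; x1_2 = 265; y1_2 = 260; x0_3 = 150; y0_3 = 175; x1_3 = 220; y1_3 = 225; y1_4 = 290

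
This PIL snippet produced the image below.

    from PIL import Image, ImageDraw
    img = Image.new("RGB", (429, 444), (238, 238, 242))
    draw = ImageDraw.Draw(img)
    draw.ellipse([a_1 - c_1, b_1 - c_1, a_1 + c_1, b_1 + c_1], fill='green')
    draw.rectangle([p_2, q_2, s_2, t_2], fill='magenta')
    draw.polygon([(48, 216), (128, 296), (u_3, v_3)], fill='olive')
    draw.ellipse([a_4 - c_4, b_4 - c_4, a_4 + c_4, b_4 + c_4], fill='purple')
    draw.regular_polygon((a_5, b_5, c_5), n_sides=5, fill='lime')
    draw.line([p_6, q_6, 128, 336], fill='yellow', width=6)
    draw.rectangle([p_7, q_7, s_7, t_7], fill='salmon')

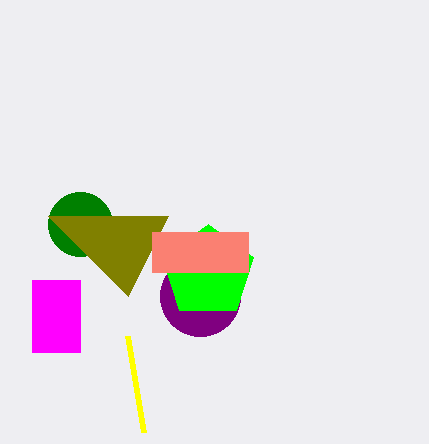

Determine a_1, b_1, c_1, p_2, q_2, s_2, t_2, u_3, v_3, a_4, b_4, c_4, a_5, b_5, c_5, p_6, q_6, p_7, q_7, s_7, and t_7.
a_1 = 80; b_1 = 224; c_1 = 32; p_2 = 32; q_2 = 280; s_2 = 80; t_2 = 352; u_3 = 168; v_3 = 216; a_4 = 200; b_4 = 296; c_4 = 40; a_5 = 208; b_5 = 272; c_5 = 48; p_6 = 144; q_6 = 432; p_7 = 152; q_7 = 232; s_7 = 248; t_7 = 272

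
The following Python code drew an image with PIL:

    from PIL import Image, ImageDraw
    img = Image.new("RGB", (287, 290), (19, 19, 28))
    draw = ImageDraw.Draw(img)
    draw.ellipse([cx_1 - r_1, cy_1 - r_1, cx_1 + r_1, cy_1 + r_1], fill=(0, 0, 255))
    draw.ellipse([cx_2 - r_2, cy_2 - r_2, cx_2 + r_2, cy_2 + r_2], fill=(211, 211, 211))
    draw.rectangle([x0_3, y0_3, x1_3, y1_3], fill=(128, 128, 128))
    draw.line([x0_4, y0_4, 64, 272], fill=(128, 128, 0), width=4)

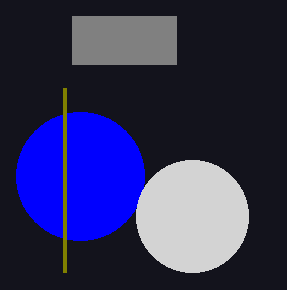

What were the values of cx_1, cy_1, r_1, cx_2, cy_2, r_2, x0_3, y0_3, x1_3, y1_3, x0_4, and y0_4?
cx_1 = 80, cy_1 = 176, r_1 = 64, cx_2 = 192, cy_2 = 216, r_2 = 56, x0_3 = 72, y0_3 = 16, x1_3 = 176, y1_3 = 64, x0_4 = 64, y0_4 = 88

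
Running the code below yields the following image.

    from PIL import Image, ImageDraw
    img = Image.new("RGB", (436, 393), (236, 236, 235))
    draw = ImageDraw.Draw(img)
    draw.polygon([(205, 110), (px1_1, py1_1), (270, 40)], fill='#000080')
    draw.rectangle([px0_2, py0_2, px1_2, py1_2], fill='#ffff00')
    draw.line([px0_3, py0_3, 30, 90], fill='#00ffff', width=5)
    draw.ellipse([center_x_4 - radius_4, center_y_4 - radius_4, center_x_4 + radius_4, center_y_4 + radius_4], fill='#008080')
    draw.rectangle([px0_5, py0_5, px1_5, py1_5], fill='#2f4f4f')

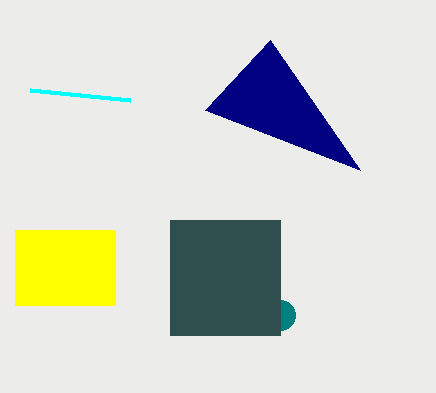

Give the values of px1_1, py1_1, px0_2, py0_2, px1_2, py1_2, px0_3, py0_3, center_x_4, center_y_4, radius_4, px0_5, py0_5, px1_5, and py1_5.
px1_1 = 360, py1_1 = 170, px0_2 = 15, py0_2 = 230, px1_2 = 115, py1_2 = 305, px0_3 = 130, py0_3 = 100, center_x_4 = 280, center_y_4 = 315, radius_4 = 15, px0_5 = 170, py0_5 = 220, px1_5 = 280, py1_5 = 335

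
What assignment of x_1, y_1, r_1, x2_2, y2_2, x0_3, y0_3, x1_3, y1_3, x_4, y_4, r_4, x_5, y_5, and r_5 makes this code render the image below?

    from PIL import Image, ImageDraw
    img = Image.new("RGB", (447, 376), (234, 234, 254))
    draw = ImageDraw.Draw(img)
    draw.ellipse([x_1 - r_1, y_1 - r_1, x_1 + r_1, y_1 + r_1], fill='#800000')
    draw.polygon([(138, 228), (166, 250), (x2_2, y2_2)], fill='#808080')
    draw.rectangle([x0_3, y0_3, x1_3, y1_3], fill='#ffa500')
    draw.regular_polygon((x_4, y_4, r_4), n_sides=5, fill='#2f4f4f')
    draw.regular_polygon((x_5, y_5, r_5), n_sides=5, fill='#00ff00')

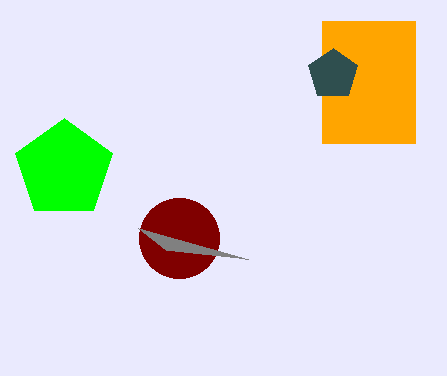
x_1 = 179
y_1 = 238
r_1 = 40
x2_2 = 248
y2_2 = 259
x0_3 = 322
y0_3 = 21
x1_3 = 415
y1_3 = 143
x_4 = 333
y_4 = 74
r_4 = 26
x_5 = 64
y_5 = 169
r_5 = 51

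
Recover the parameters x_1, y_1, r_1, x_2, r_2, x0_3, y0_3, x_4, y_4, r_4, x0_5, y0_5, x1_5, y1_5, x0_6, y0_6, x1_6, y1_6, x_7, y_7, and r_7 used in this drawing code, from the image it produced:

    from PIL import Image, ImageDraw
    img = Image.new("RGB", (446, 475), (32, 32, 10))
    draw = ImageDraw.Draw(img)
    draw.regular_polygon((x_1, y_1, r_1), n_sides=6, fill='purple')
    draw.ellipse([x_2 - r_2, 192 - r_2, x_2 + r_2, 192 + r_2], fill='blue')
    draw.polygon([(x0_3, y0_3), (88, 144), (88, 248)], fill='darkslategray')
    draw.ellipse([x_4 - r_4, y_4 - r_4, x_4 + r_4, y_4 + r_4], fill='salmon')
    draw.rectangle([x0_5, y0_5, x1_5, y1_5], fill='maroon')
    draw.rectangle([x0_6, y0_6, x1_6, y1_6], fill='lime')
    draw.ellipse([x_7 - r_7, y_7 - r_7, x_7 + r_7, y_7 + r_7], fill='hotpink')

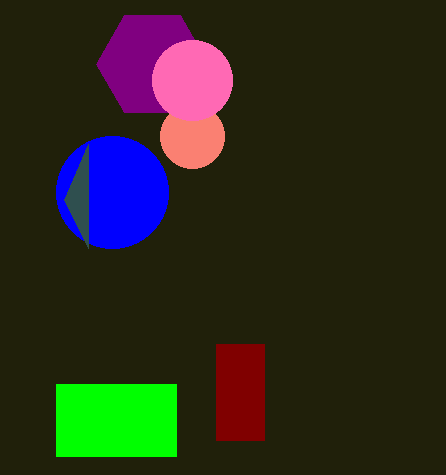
x_1 = 152; y_1 = 64; r_1 = 56; x_2 = 112; r_2 = 56; x0_3 = 64; y0_3 = 200; x_4 = 192; y_4 = 136; r_4 = 32; x0_5 = 216; y0_5 = 344; x1_5 = 264; y1_5 = 440; x0_6 = 56; y0_6 = 384; x1_6 = 176; y1_6 = 456; x_7 = 192; y_7 = 80; r_7 = 40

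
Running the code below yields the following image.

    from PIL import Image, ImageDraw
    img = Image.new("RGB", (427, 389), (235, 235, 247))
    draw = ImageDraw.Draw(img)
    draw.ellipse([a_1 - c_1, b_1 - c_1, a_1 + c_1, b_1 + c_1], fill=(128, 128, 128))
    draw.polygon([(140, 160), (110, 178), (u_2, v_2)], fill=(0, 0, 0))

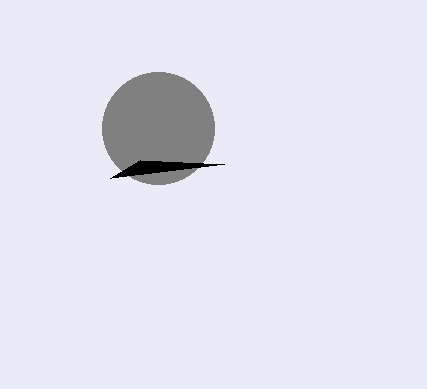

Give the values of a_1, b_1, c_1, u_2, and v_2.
a_1 = 158, b_1 = 128, c_1 = 56, u_2 = 224, v_2 = 164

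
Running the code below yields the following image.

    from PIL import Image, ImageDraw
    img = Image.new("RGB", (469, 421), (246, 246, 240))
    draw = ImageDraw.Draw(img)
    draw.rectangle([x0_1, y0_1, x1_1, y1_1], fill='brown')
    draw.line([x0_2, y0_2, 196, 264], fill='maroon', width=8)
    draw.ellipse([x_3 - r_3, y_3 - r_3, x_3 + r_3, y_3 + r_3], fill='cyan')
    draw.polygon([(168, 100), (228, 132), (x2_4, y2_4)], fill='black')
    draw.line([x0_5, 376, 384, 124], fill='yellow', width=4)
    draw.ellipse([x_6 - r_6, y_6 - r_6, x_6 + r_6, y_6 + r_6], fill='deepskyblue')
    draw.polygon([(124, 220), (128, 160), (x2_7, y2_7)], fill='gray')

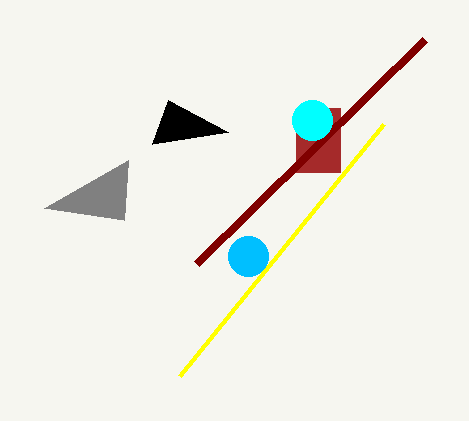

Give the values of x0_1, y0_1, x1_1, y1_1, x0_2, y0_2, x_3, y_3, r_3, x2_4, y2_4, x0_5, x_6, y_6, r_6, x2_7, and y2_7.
x0_1 = 296, y0_1 = 108, x1_1 = 340, y1_1 = 172, x0_2 = 424, y0_2 = 40, x_3 = 312, y_3 = 120, r_3 = 20, x2_4 = 152, y2_4 = 144, x0_5 = 180, x_6 = 248, y_6 = 256, r_6 = 20, x2_7 = 44, y2_7 = 208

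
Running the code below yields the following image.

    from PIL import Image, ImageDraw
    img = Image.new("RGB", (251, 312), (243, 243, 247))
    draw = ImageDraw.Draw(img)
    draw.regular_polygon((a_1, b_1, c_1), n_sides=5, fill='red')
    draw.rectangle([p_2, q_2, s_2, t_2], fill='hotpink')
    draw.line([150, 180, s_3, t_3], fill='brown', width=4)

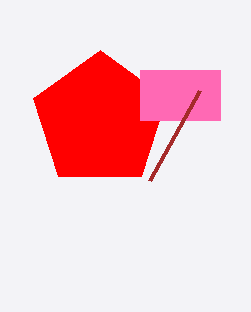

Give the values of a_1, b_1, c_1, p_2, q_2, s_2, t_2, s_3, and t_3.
a_1 = 100
b_1 = 120
c_1 = 70
p_2 = 140
q_2 = 70
s_2 = 220
t_2 = 120
s_3 = 200
t_3 = 90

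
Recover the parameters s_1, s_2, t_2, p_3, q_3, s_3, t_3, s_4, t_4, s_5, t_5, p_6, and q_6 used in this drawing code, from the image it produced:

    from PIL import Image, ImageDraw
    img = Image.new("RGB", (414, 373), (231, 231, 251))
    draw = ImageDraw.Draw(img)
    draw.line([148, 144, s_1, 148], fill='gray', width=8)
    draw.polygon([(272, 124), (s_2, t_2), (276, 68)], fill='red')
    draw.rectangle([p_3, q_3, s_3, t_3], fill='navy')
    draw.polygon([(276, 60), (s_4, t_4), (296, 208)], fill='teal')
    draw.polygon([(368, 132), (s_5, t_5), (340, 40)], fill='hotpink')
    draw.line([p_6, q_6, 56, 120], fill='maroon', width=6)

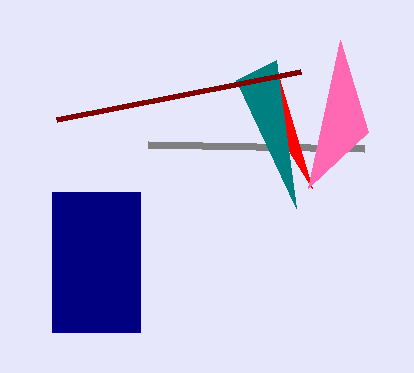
s_1 = 364, s_2 = 312, t_2 = 188, p_3 = 52, q_3 = 192, s_3 = 140, t_3 = 332, s_4 = 236, t_4 = 80, s_5 = 308, t_5 = 188, p_6 = 300, q_6 = 72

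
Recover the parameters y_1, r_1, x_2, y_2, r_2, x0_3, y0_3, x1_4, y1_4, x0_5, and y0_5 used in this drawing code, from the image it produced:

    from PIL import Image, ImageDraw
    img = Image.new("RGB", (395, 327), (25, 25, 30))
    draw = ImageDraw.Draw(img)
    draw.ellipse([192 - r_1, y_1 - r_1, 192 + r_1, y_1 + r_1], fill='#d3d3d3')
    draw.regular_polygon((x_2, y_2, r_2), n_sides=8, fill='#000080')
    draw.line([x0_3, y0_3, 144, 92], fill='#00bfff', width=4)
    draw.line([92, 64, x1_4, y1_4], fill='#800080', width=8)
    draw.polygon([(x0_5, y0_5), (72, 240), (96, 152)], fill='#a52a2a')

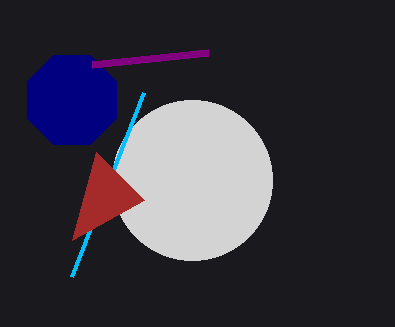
y_1 = 180; r_1 = 80; x_2 = 72; y_2 = 100; r_2 = 48; x0_3 = 72; y0_3 = 276; x1_4 = 208; y1_4 = 52; x0_5 = 144; y0_5 = 200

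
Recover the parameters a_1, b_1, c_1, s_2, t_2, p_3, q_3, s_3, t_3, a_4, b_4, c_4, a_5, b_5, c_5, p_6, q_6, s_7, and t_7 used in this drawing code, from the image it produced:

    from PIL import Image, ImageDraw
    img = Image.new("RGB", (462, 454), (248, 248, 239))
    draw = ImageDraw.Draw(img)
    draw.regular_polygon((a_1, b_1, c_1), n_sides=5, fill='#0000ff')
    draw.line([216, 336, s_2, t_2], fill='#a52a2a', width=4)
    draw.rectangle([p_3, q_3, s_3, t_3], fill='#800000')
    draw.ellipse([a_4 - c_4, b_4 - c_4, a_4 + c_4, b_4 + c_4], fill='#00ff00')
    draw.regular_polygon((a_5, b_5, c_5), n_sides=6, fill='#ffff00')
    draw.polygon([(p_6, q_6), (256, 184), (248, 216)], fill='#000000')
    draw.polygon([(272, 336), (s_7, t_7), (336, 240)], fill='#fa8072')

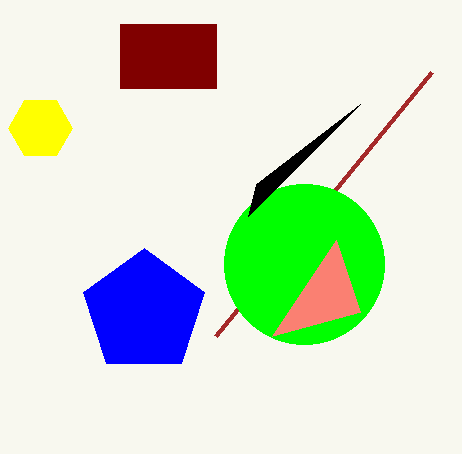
a_1 = 144
b_1 = 312
c_1 = 64
s_2 = 432
t_2 = 72
p_3 = 120
q_3 = 24
s_3 = 216
t_3 = 88
a_4 = 304
b_4 = 264
c_4 = 80
a_5 = 40
b_5 = 128
c_5 = 32
p_6 = 360
q_6 = 104
s_7 = 360
t_7 = 312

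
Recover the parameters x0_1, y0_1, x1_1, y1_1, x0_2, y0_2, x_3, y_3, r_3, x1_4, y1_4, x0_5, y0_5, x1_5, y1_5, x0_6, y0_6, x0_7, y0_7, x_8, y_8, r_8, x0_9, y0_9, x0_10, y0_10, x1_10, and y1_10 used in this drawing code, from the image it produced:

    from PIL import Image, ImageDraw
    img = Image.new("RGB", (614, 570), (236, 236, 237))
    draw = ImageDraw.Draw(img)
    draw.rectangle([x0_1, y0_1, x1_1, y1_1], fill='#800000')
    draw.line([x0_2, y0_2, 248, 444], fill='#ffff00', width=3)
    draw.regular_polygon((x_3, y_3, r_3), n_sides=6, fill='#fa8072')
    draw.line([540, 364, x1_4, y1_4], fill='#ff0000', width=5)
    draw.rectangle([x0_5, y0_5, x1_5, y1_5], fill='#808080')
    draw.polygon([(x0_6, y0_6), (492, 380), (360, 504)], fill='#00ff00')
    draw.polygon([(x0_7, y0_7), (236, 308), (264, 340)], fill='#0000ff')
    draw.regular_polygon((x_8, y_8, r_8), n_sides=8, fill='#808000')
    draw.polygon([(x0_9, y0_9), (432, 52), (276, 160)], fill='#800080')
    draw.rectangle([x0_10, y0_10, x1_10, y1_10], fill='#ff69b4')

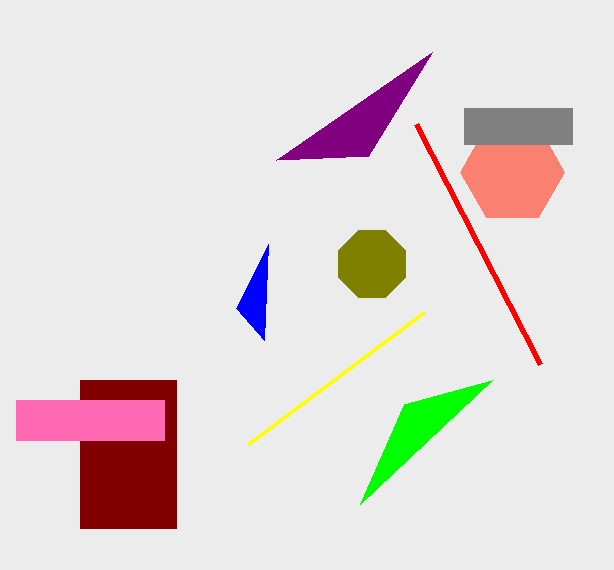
x0_1 = 80; y0_1 = 380; x1_1 = 176; y1_1 = 528; x0_2 = 424; y0_2 = 312; x_3 = 512; y_3 = 172; r_3 = 52; x1_4 = 416; y1_4 = 124; x0_5 = 464; y0_5 = 108; x1_5 = 572; y1_5 = 144; x0_6 = 404; y0_6 = 404; x0_7 = 268; y0_7 = 244; x_8 = 372; y_8 = 264; r_8 = 36; x0_9 = 368; y0_9 = 156; x0_10 = 16; y0_10 = 400; x1_10 = 164; y1_10 = 440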